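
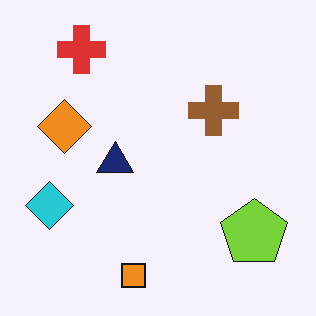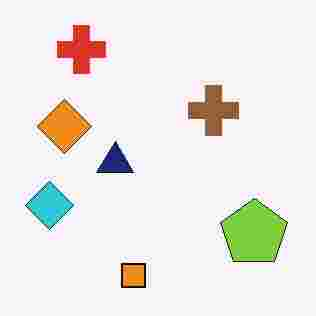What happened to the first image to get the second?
It was heavily JPEG-compressed with obvious blocking artifacts.

Blocky 8×8 compression artifacts appear around shape edges and the flat background shows ringing — characteristic JPEG degradation.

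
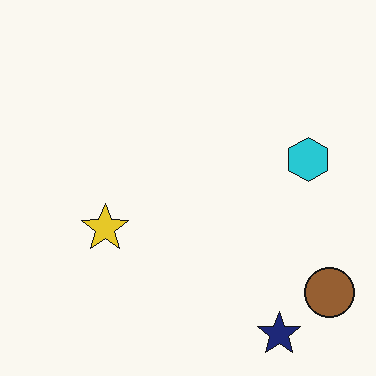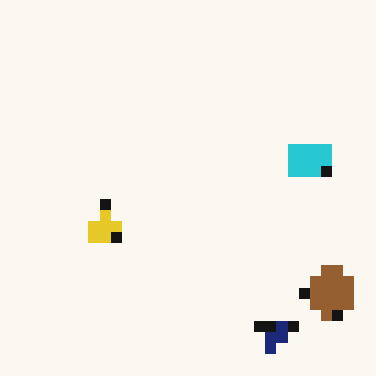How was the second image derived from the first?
Heavily pixelated into large blocks.

Shapes are reduced to large square blocks; fine edges and outlines are lost — a downscale-then-upscale (mosaic) effect.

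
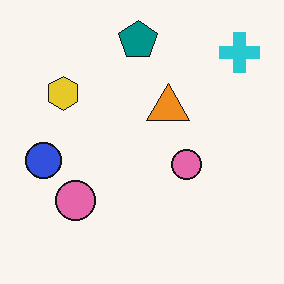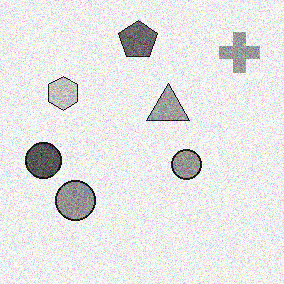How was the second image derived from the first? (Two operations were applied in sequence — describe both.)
This is the original image converted to grayscale, then degraded with moderate additive noise.

All color is removed — every shape is now a shade of grey. Random speckle covers the whole image, including the flat background.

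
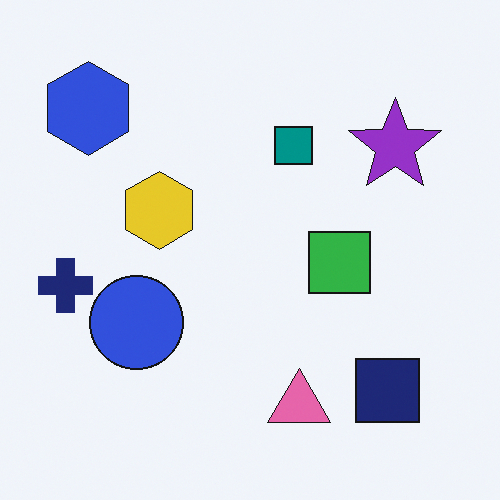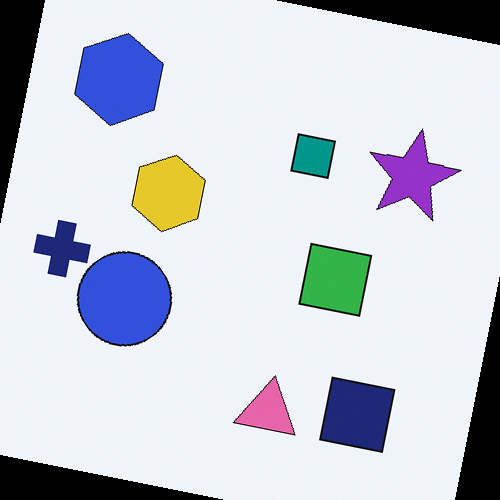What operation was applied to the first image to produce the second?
Rotated clockwise by a slight angle.

Every shape is tilted by the same angle and the image corners show triangular fill wedges — a whole-image rotation by a non-right angle.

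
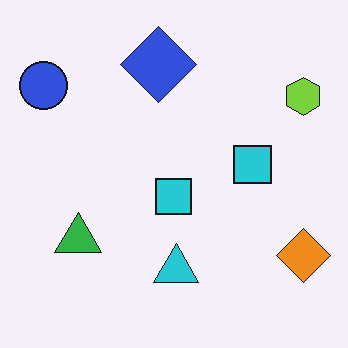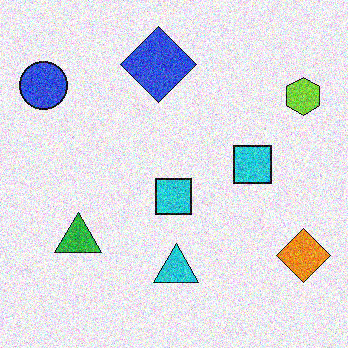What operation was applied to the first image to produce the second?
The transformation is: degraded with a thick layer of grain.

Random speckle covers the whole image, including the flat background.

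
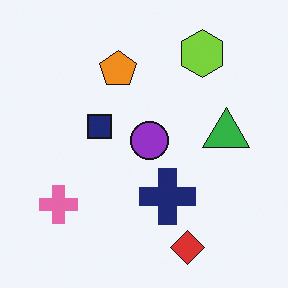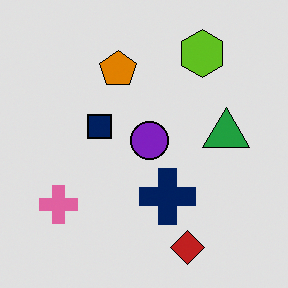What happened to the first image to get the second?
This is the original image posterized to a reduced palette.

Each flat color has snapped to a coarser quantized level — most visibly, the near-white background has dropped to a flat grey.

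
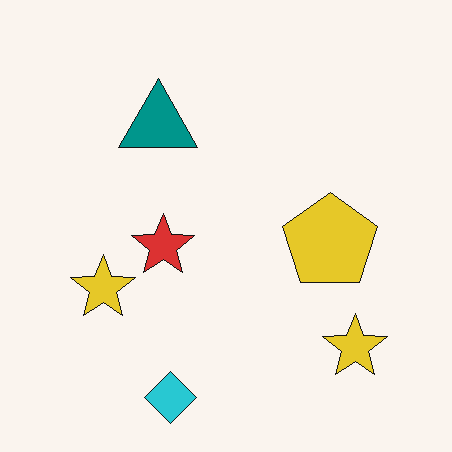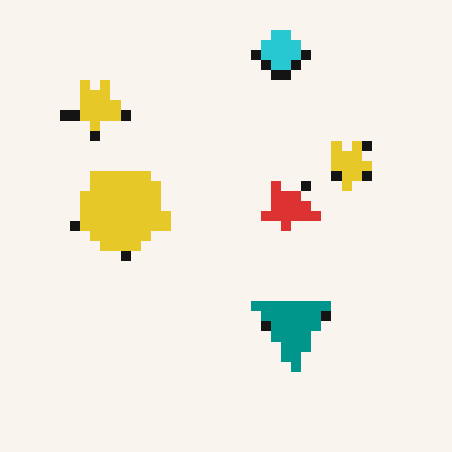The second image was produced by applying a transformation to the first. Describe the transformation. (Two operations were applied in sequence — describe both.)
This is the original image rotated 180°, then heavily pixelated into large blocks.

The cyan diamond sits in the bottom of the first image and the top of the second — consistent with a whole-image 180° rotation. Shapes are reduced to large square blocks; fine edges and outlines are lost — a downscale-then-upscale (mosaic) effect.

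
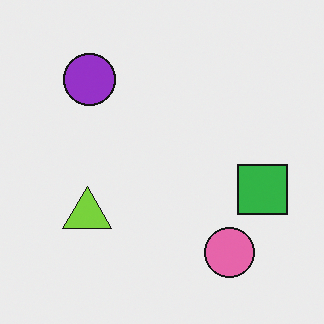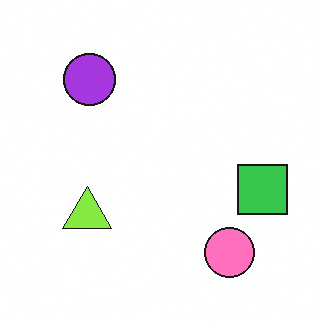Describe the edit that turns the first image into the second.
The second image is the first brightened a little.

Every pixel — background and shapes alike — is uniformly brightened.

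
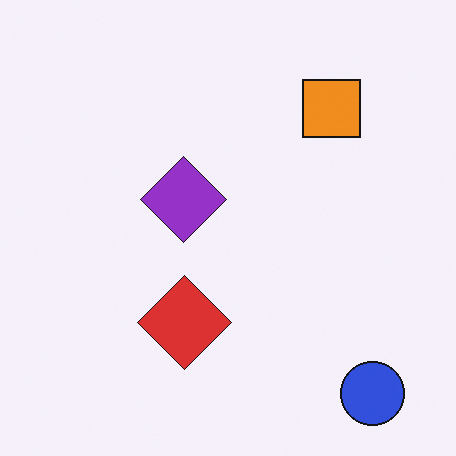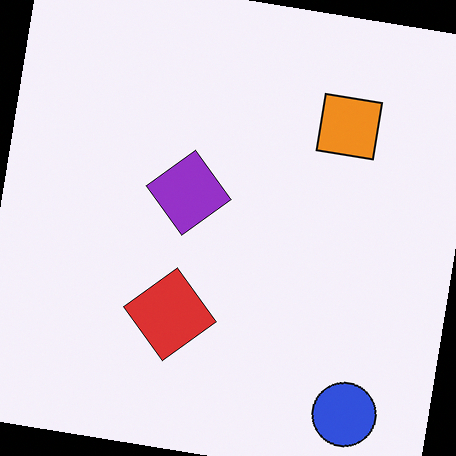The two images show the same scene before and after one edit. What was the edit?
This is the original image rotated clockwise by a small amount.

Every shape is tilted by the same angle and the image corners show triangular fill wedges — a whole-image rotation by a non-right angle.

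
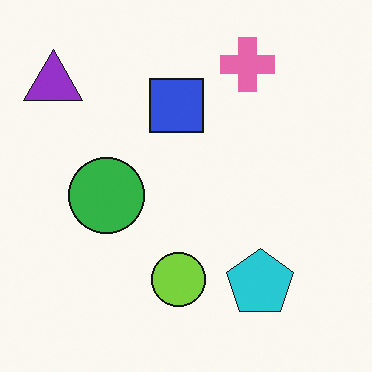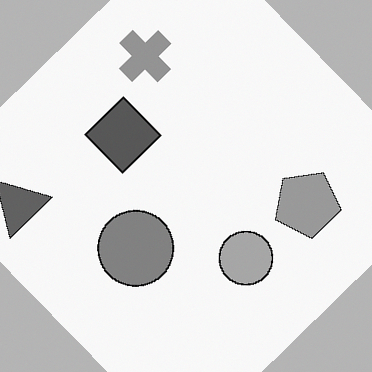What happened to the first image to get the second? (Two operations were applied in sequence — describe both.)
It was converted to grayscale, then rotated counter-clockwise by a large amount — several tens of degrees.

All color is removed — every shape is now a shade of grey. Every shape is tilted by the same angle and the image corners show triangular fill wedges — a whole-image rotation by a non-right angle.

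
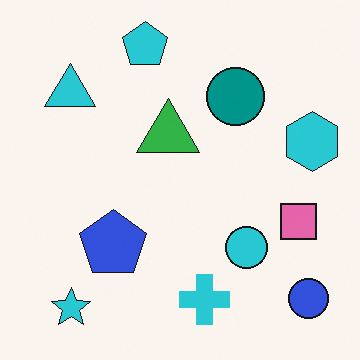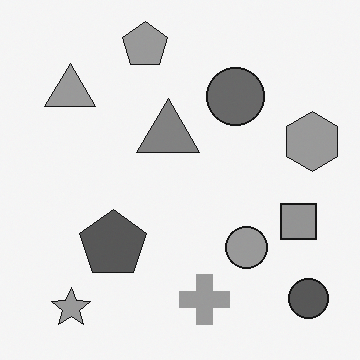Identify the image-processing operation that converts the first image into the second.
Converted to grayscale.

All color is removed — every shape is now a shade of grey.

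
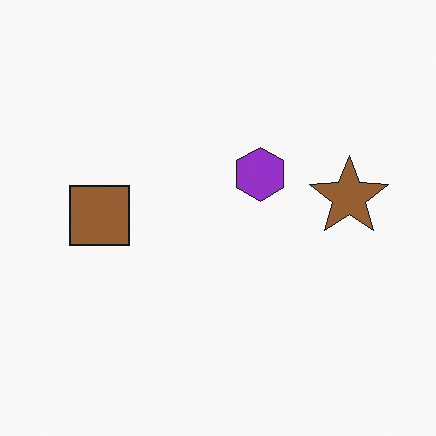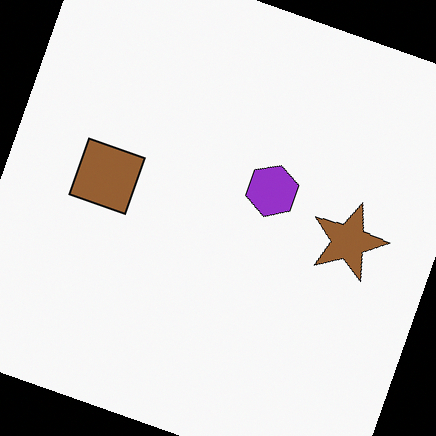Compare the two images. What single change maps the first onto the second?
This is the original image rotated clockwise by a clearly visible amount.

Every shape is tilted by the same angle and the image corners show triangular fill wedges — a whole-image rotation by a non-right angle.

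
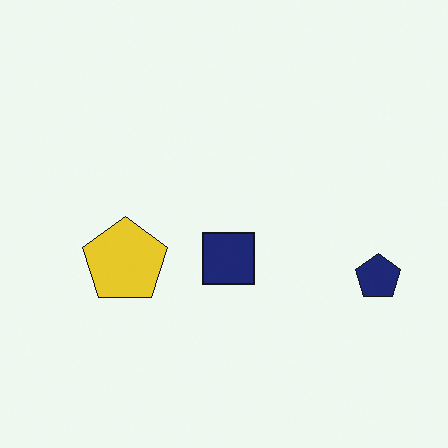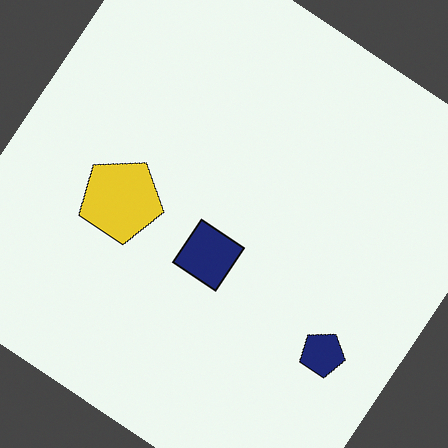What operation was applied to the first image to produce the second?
The transformation is: rotated clockwise by a large amount — several tens of degrees.

Every shape is tilted by the same angle and the image corners show triangular fill wedges — a whole-image rotation by a non-right angle.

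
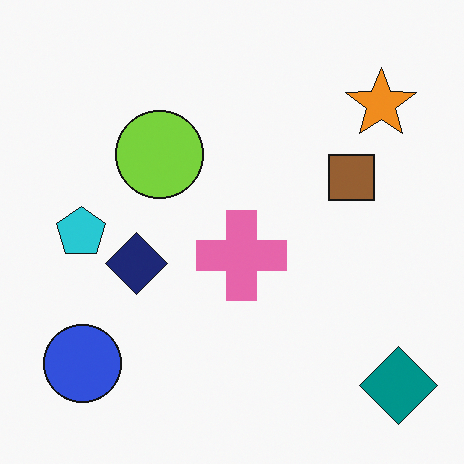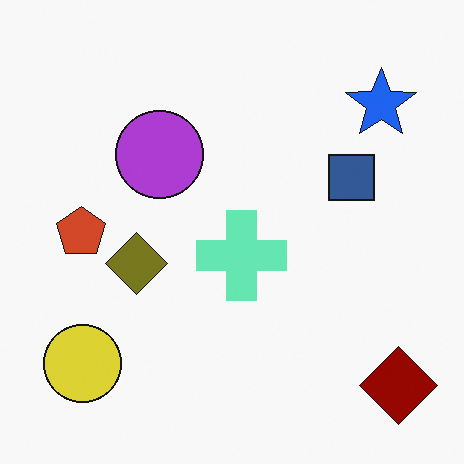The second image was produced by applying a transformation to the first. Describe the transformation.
This is the original image hue-shifted through roughly half the color wheel.

Every shape's color has rotated by the same amount around the hue wheel — a uniform hue shift.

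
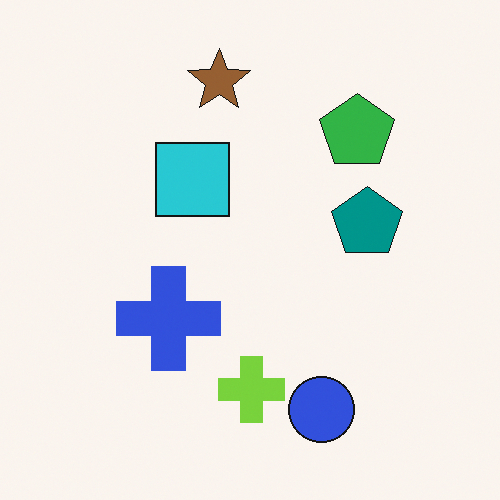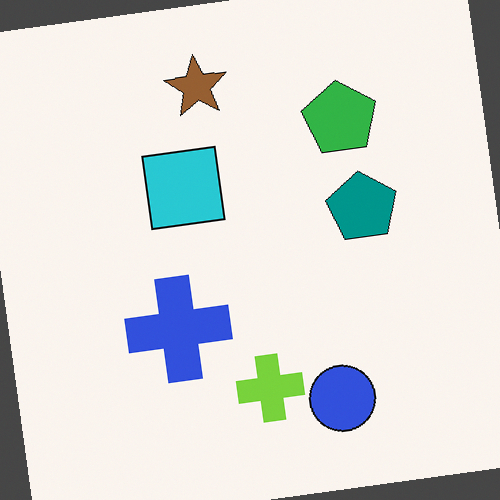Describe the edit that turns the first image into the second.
The transformation is: rotated counter-clockwise by a small amount.

Every shape is tilted by the same angle and the image corners show triangular fill wedges — a whole-image rotation by a non-right angle.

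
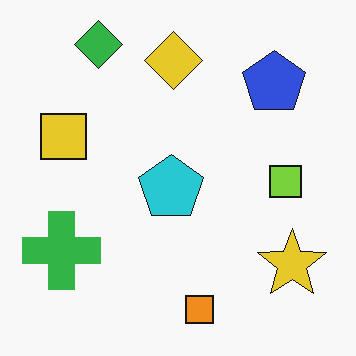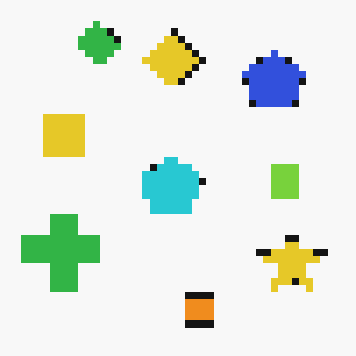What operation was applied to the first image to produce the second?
It was moderately pixelated.

Shapes are reduced to large square blocks; fine edges and outlines are lost — a downscale-then-upscale (mosaic) effect.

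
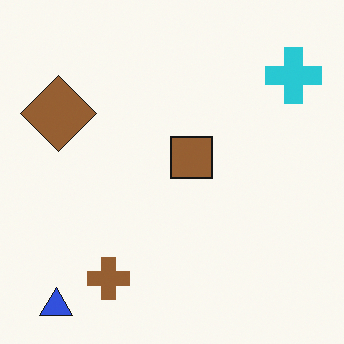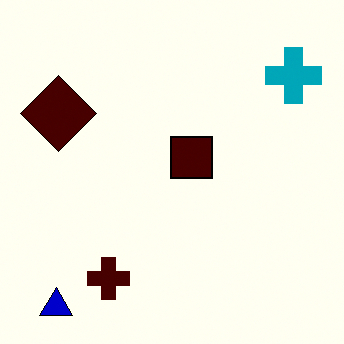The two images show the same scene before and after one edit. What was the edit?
The second image is the first given much higher contrast.

Tones are pushed away from mid-grey across the whole image — a global contrast change.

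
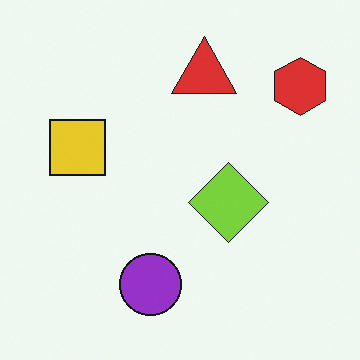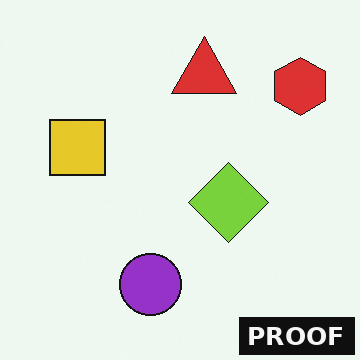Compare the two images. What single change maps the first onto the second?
The second image is the first watermarked with the text "PROOF" in the lower-right corner.

A dark label reading "PROOF" appears in the lower-right corner.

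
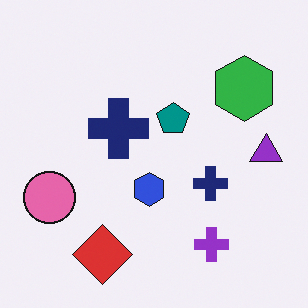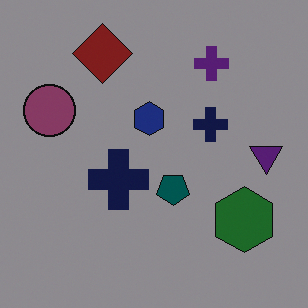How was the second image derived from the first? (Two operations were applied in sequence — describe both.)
This is the original image substantially darkened, then flipped vertically (top ↔ bottom).

Every pixel — background and shapes alike — is uniformly darkened. The red diamond is in the bottom-left of the first image and the top-left of the second — shapes on opposite sides of the horizontal midline have swapped in a mirror flip.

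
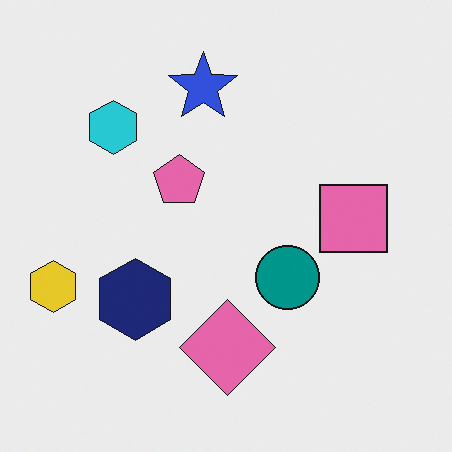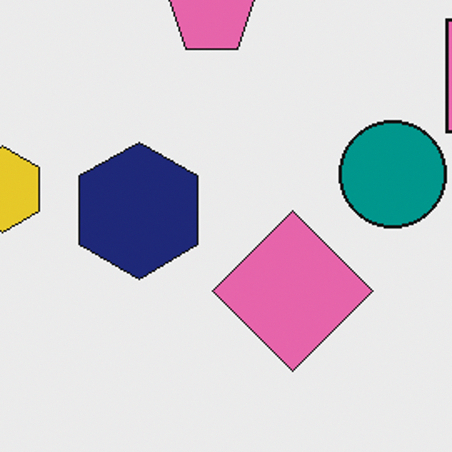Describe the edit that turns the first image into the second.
It was cropped tightly and scaled back up.

The visible shapes are larger and the field of view is narrower; shapes near the original edges may be partly or wholly outside the frame — a crop-and-rescale.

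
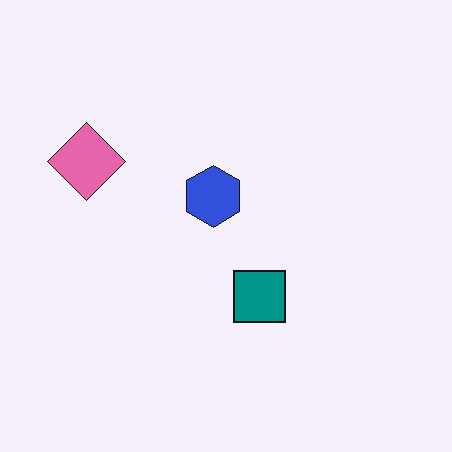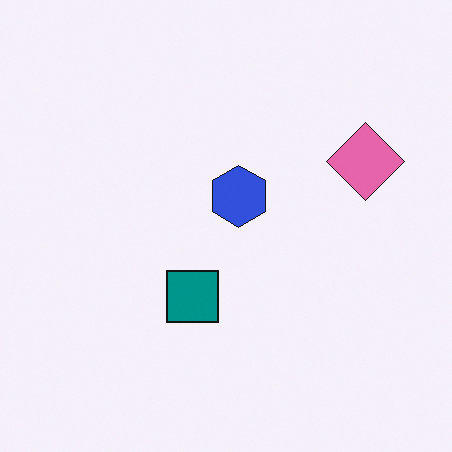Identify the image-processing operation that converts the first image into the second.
The transformation is: flipped horizontally (left ↔ right).

The pink diamond is in the left of the first image and the right of the second — shapes on opposite sides of the vertical midline have swapped in a mirror flip.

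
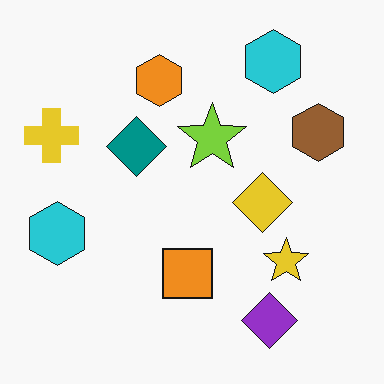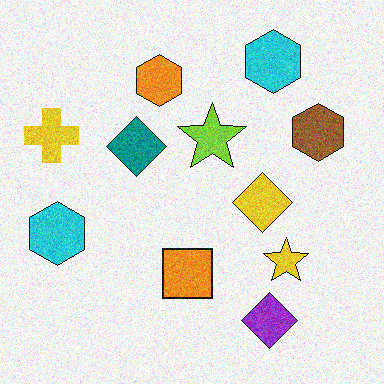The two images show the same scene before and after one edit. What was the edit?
The image was degraded with moderate additive noise.

Random speckle covers the whole image, including the flat background.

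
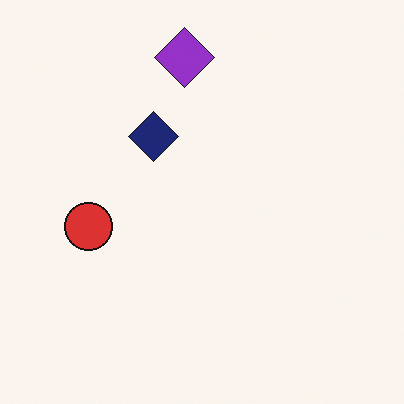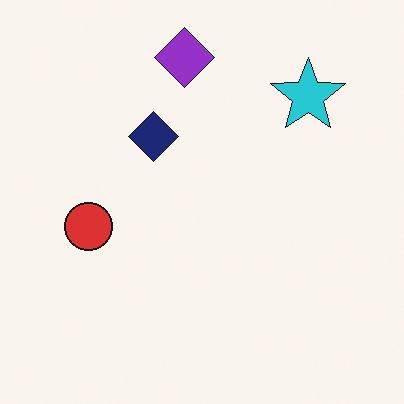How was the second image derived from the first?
Overlaid with an additional cyan star.

A cyan star appears in the second image that is absent from the first.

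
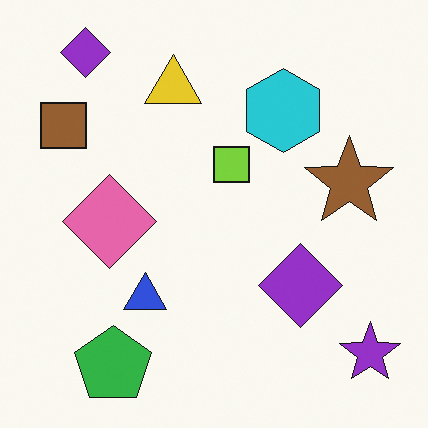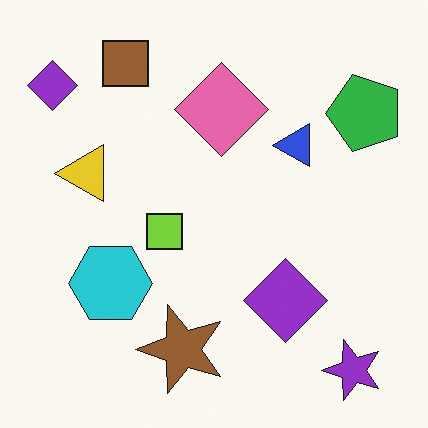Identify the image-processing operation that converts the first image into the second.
The image was transposed (reflected across the top-left ↔ bottom-right diagonal).

Shapes have swapped their row and column positions — what was in the top-right is now in the bottom-left — a diagonal reflection.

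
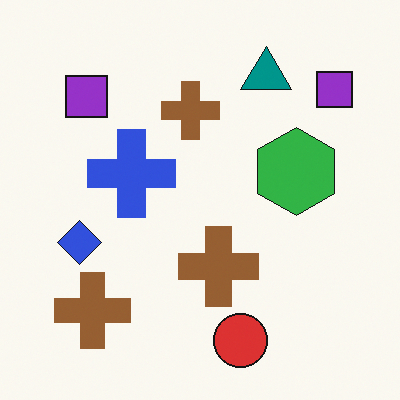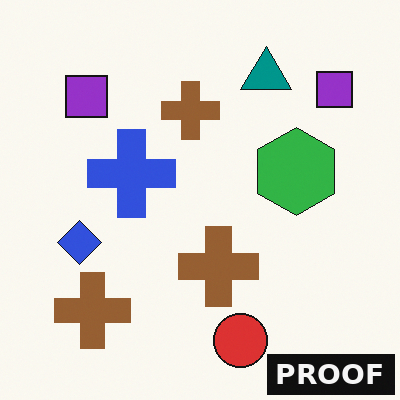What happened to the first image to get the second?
Watermarked with the text "PROOF" in the lower-right corner.

A dark label reading "PROOF" appears in the lower-right corner.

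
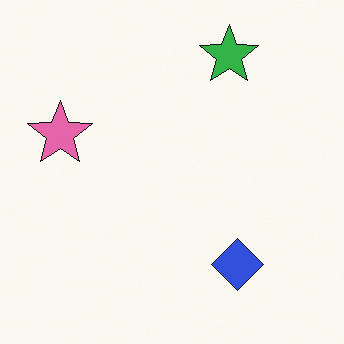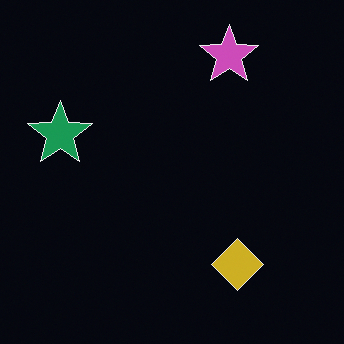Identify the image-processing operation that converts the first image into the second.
This is the original image color-inverted (negative).

The light background has become dark and every shape's color is its complement — a photographic negative.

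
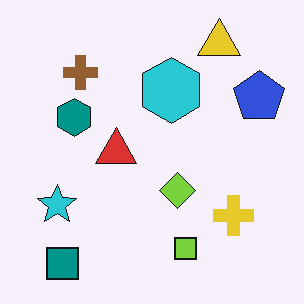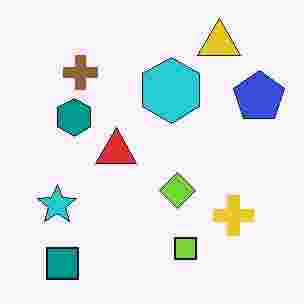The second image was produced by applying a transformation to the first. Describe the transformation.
It was degraded with heavy JPEG compression.

Blocky 8×8 compression artifacts appear around shape edges and the flat background shows ringing — characteristic JPEG degradation.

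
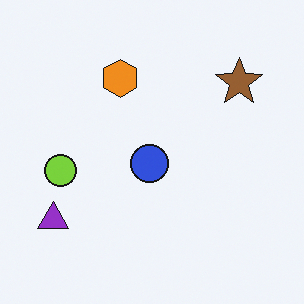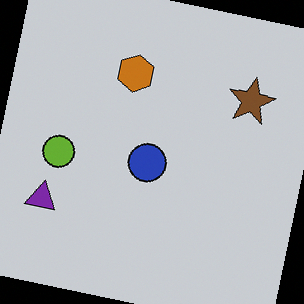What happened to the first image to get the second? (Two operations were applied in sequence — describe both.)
The image was slightly darkened, then rotated clockwise by a small amount.

Every pixel — background and shapes alike — is uniformly darkened. Every shape is tilted by the same angle and the image corners show triangular fill wedges — a whole-image rotation by a non-right angle.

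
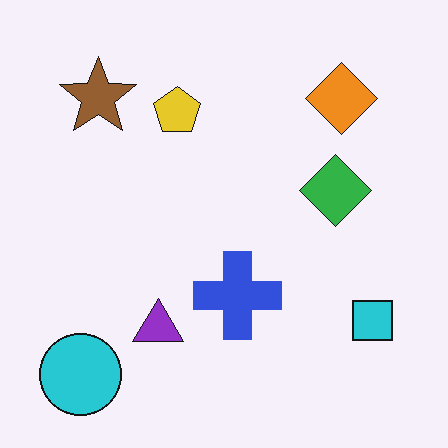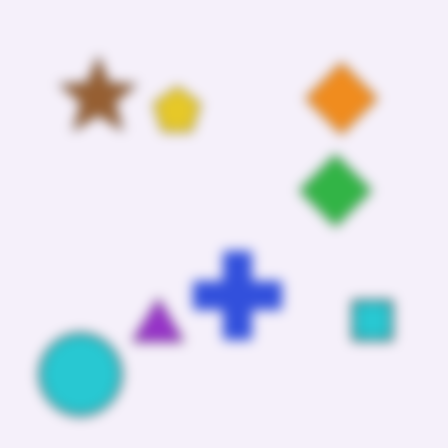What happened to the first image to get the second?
The image was heavily blurred.

Shape edges and outlines are uniformly softened across the whole image.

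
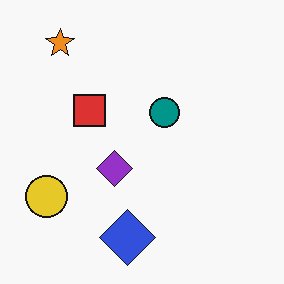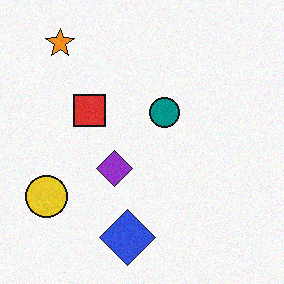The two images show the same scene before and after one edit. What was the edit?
This is the original image degraded with subtle gaussian noise.

Random speckle covers the whole image, including the flat background.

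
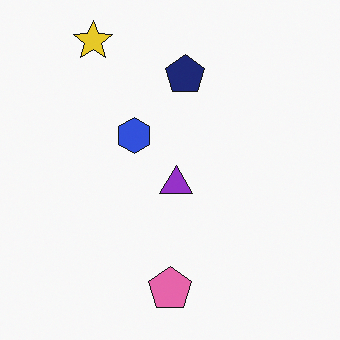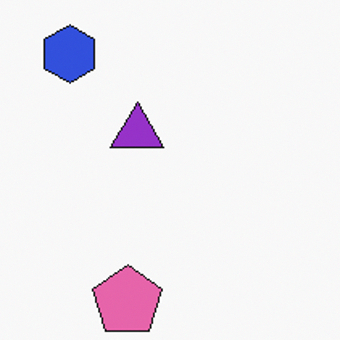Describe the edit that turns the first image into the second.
The transformation is: cropped to a modestly smaller region and rescaled.

The visible shapes are larger and the field of view is narrower; shapes near the original edges may be partly or wholly outside the frame — a crop-and-rescale.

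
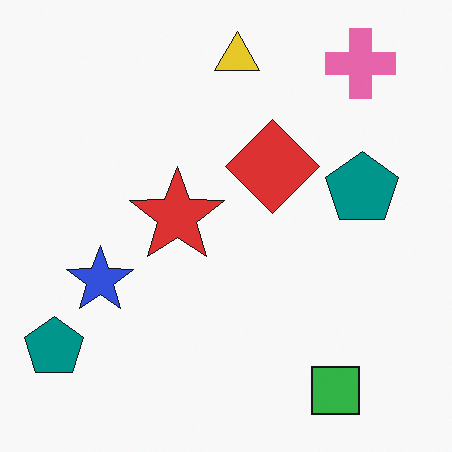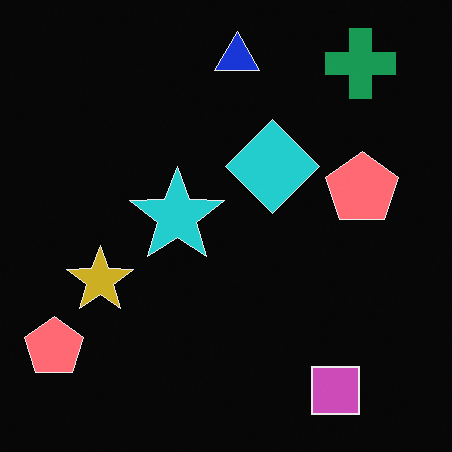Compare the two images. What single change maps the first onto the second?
Color-inverted (negative).

The light background has become dark and every shape's color is its complement — a photographic negative.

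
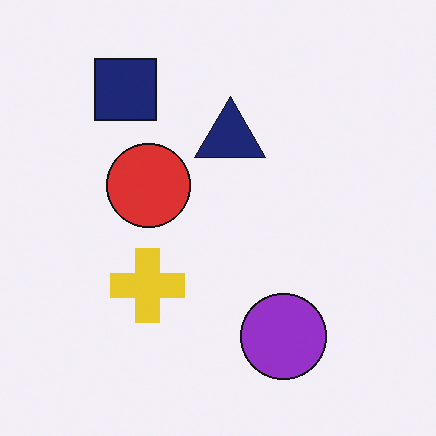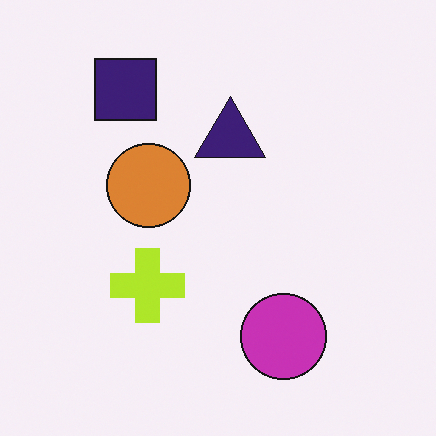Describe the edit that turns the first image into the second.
It was hue-shifted slightly.

Every shape's color has rotated by the same amount around the hue wheel — a uniform hue shift.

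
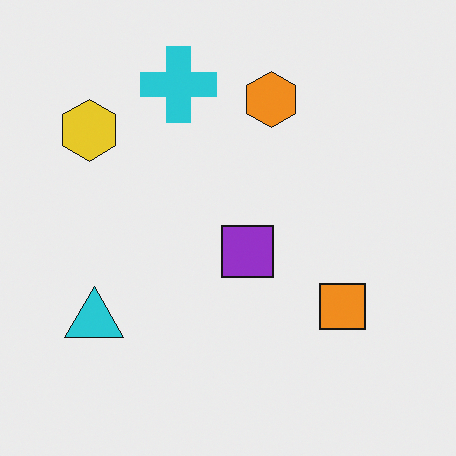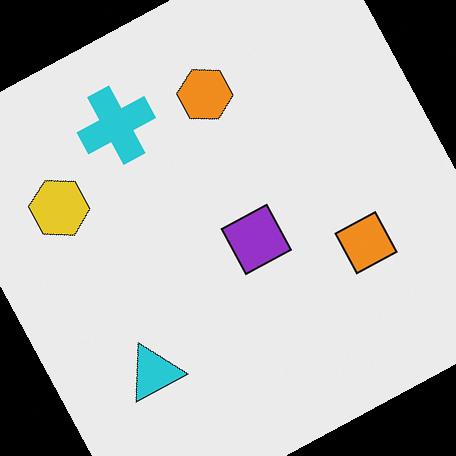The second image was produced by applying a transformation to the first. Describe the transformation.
This is the original image rotated counter-clockwise by a clearly visible amount.

Every shape is tilted by the same angle and the image corners show triangular fill wedges — a whole-image rotation by a non-right angle.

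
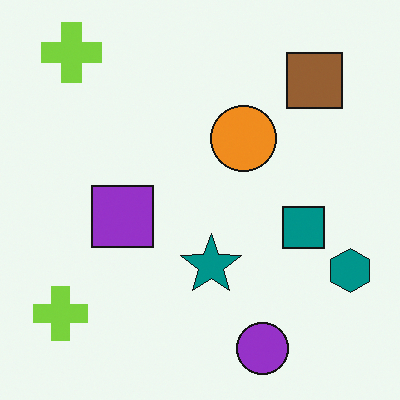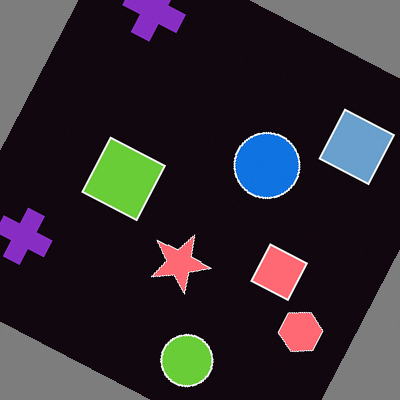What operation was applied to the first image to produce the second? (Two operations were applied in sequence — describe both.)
This is the original image rotated clockwise by a clearly visible amount, then color-inverted (negative).

Every shape is tilted by the same angle and the image corners show triangular fill wedges — a whole-image rotation by a non-right angle. The light background has become dark and every shape's color is its complement — a photographic negative.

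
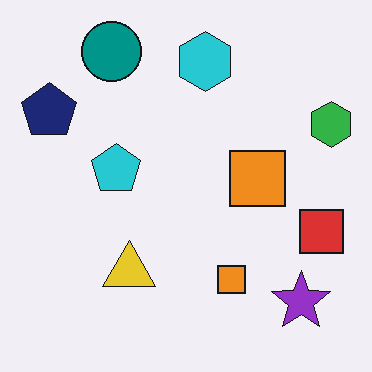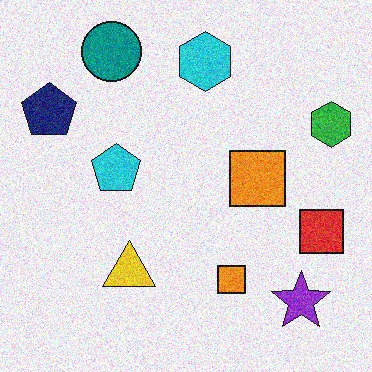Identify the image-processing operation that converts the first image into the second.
The second image is the first degraded with moderate additive noise.

Random speckle covers the whole image, including the flat background.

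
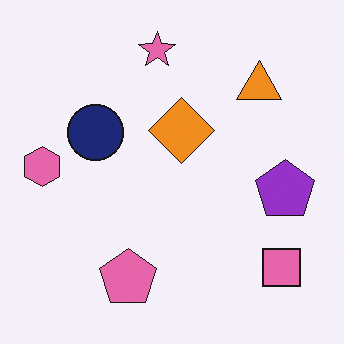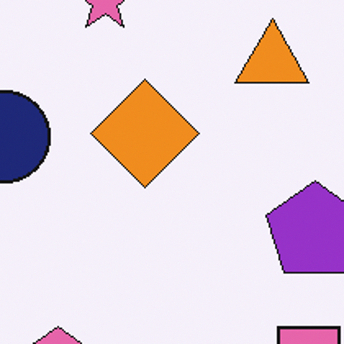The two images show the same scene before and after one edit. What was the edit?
It was cropped tightly and scaled back up.

The visible shapes are larger and the field of view is narrower; shapes near the original edges may be partly or wholly outside the frame — a crop-and-rescale.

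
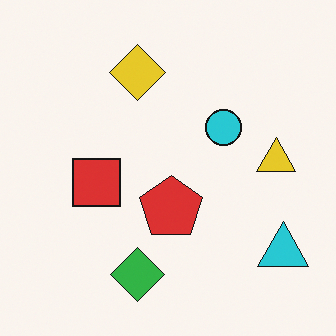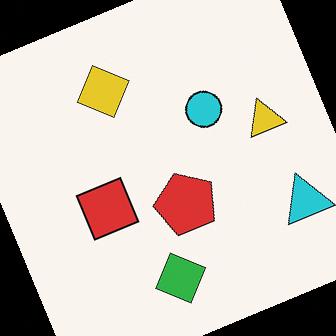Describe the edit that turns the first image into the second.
The second image is the first rotated counter-clockwise by a clearly visible amount.

Every shape is tilted by the same angle and the image corners show triangular fill wedges — a whole-image rotation by a non-right angle.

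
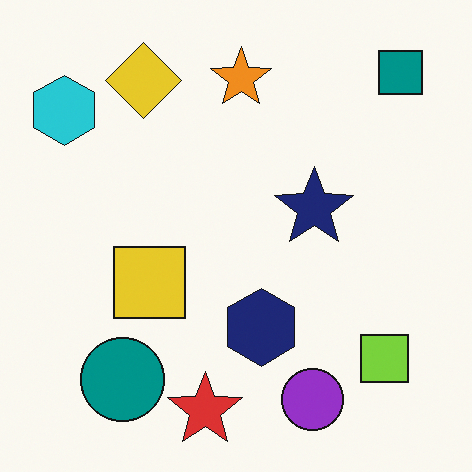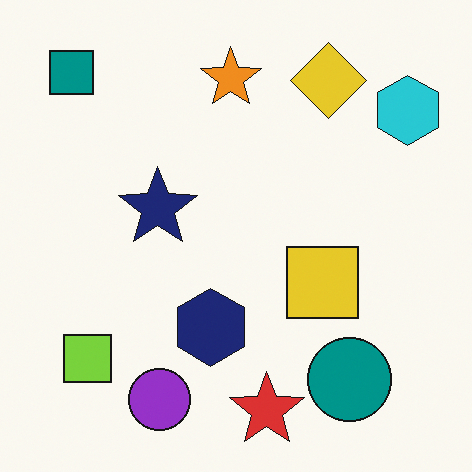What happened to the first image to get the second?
The second image is the first flipped horizontally (left ↔ right).

The cyan hexagon is in the top-left of the first image and the top-right of the second — shapes on opposite sides of the vertical midline have swapped in a mirror flip.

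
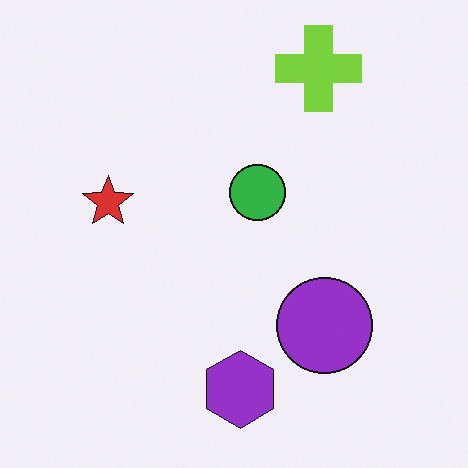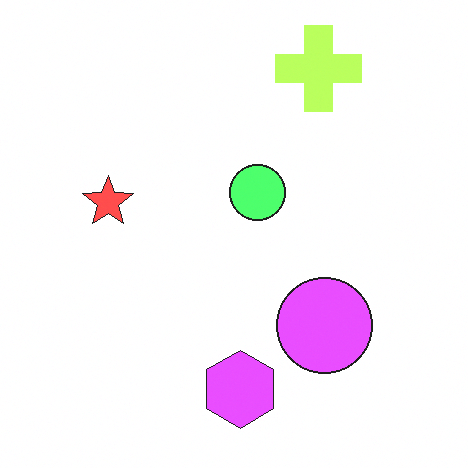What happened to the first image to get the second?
Substantially brightened.

Every pixel — background and shapes alike — is uniformly brightened.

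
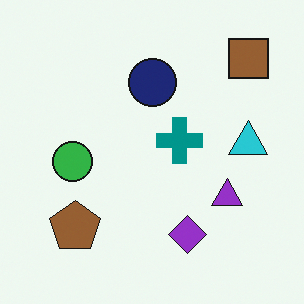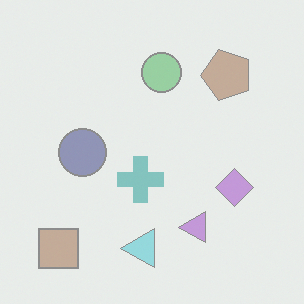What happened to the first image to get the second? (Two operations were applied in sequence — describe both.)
It was given much lower contrast, then transposed (reflected across the top-left ↔ bottom-right diagonal).

Tones are pushed toward mid-grey across the whole image — a global contrast change. Shapes have swapped their row and column positions — what was in the top-right is now in the bottom-left — a diagonal reflection.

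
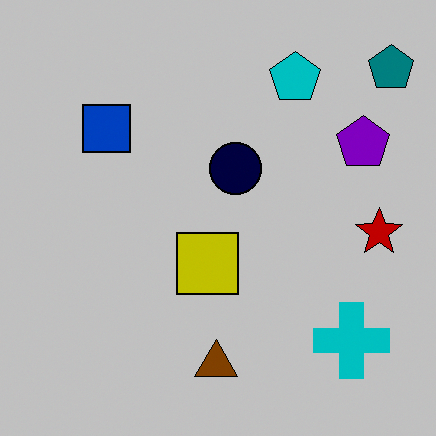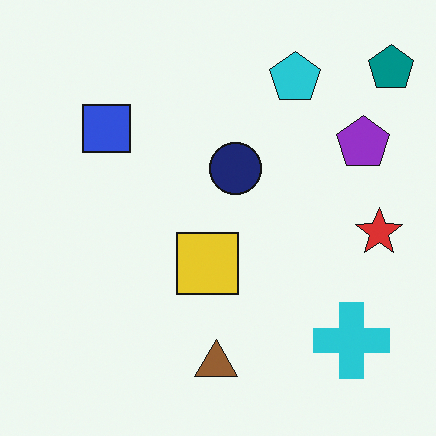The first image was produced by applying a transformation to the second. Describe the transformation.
Heavily posterized to just a handful of flat colors.

Each flat color has snapped to a coarser quantized level — most visibly, the near-white background has dropped to a flat grey.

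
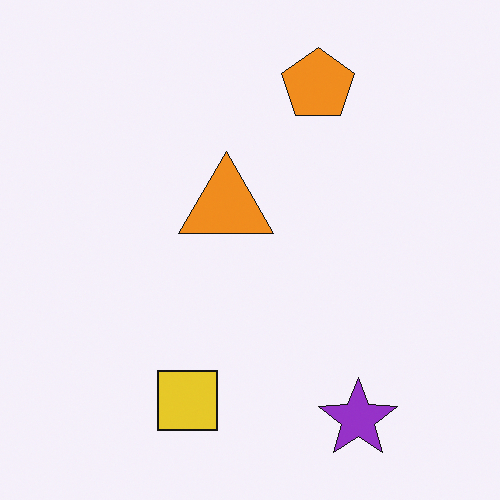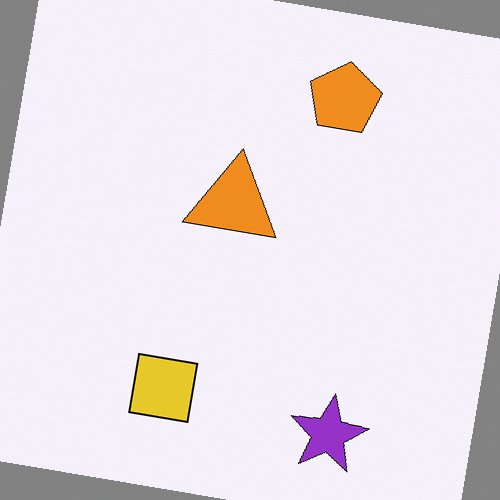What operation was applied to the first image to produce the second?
The image was rotated clockwise by a few degrees.

Every shape is tilted by the same angle and the image corners show triangular fill wedges — a whole-image rotation by a non-right angle.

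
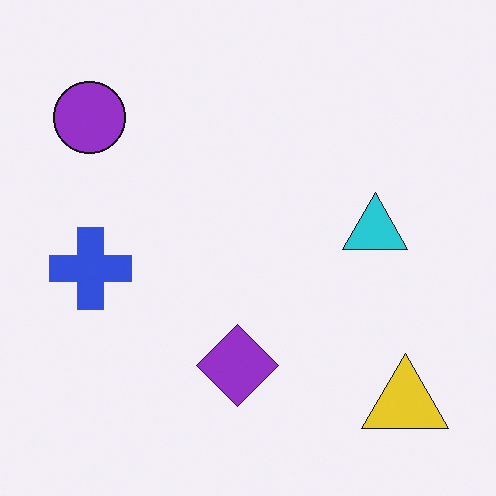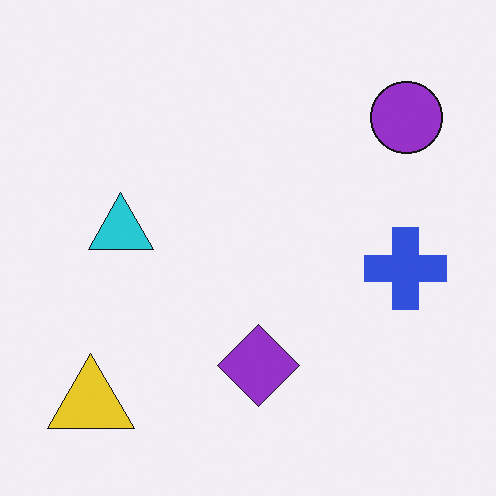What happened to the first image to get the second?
The second image is the first flipped horizontally (left ↔ right).

The purple circle is in the top-left of the first image and the top-right of the second — shapes on opposite sides of the vertical midline have swapped in a mirror flip.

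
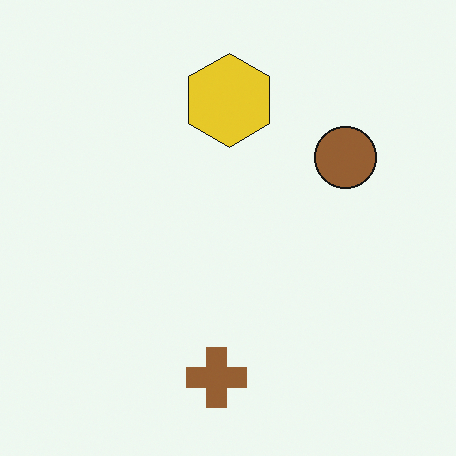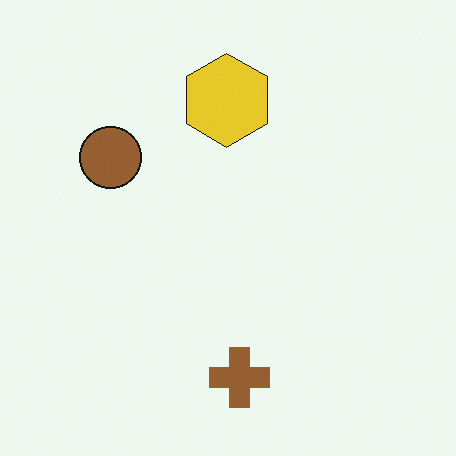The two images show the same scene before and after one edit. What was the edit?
The image was flipped horizontally (left ↔ right).

The brown circle is in the right of the first image and the left of the second — shapes on opposite sides of the vertical midline have swapped in a mirror flip.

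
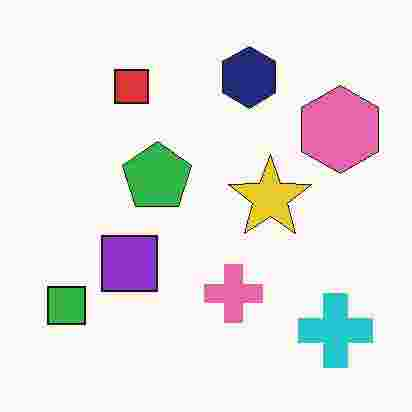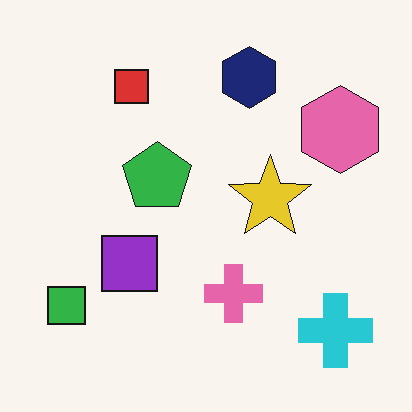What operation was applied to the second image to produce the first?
It was degraded with heavy JPEG compression.

Blocky 8×8 compression artifacts appear around shape edges and the flat background shows ringing — characteristic JPEG degradation.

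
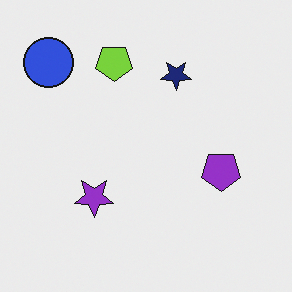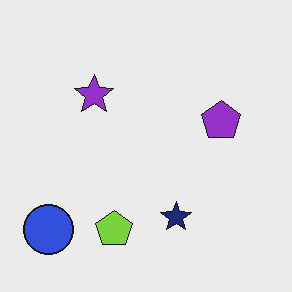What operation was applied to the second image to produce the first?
It was flipped vertically (top ↔ bottom).

The lime pentagon is in the bottom of the second image and the top of the first — shapes on opposite sides of the horizontal midline have swapped in a mirror flip.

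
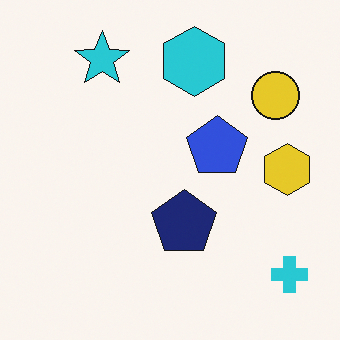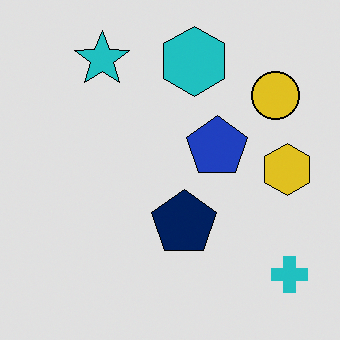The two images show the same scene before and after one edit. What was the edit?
The second image is the first posterized to a reduced palette.

Each flat color has snapped to a coarser quantized level — most visibly, the near-white background has dropped to a flat grey.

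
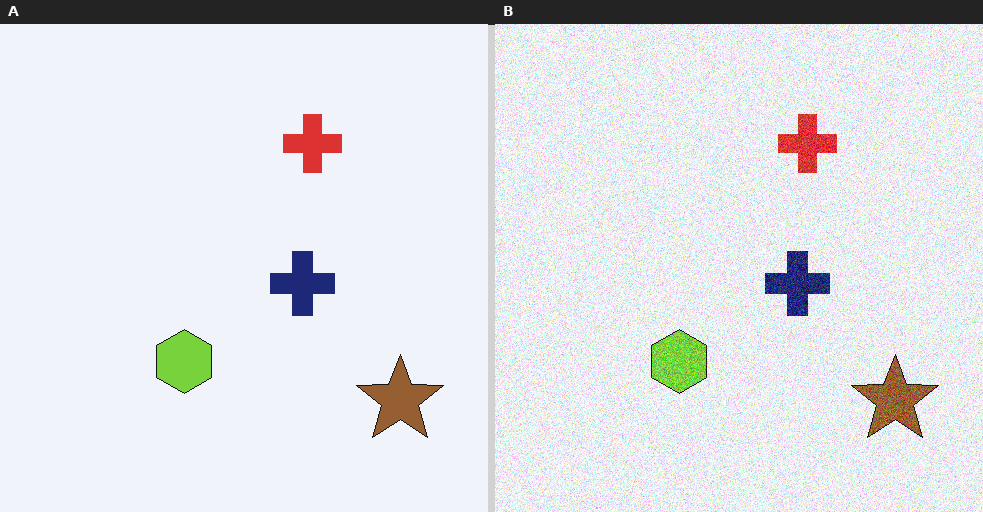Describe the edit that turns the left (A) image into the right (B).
The transformation is: degraded with strong gaussian noise.

Random speckle covers the whole image, including the flat background.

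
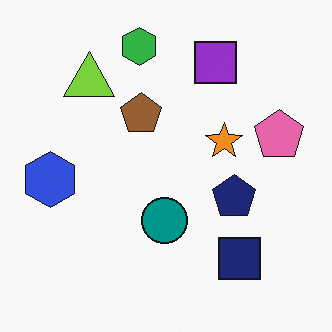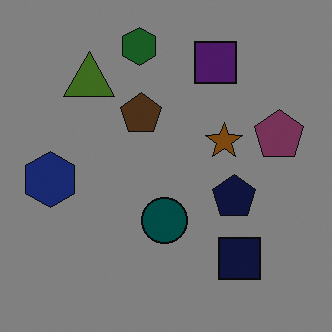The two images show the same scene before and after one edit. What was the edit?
It was darkened a lot.

Every pixel — background and shapes alike — is uniformly darkened.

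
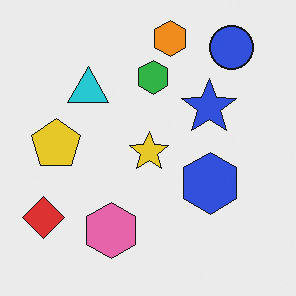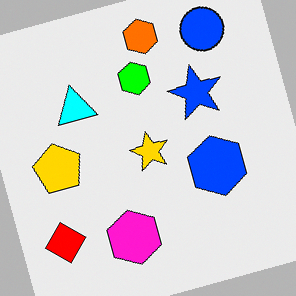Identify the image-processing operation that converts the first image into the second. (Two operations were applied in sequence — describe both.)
The second image is the first heavily oversaturated, then rotated counter-clockwise by a clearly visible amount.

All colors are more vivid — a global saturation change. Every shape is tilted by the same angle and the image corners show triangular fill wedges — a whole-image rotation by a non-right angle.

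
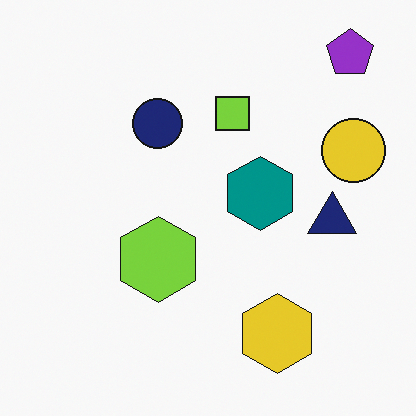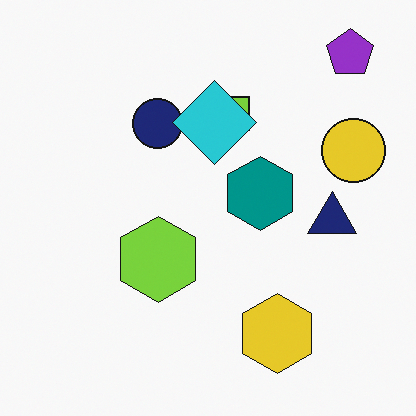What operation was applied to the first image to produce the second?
The image was overlaid with an additional cyan diamond.

A cyan diamond appears in the second image that is absent from the first.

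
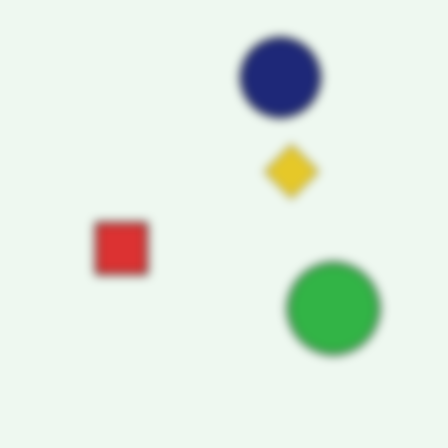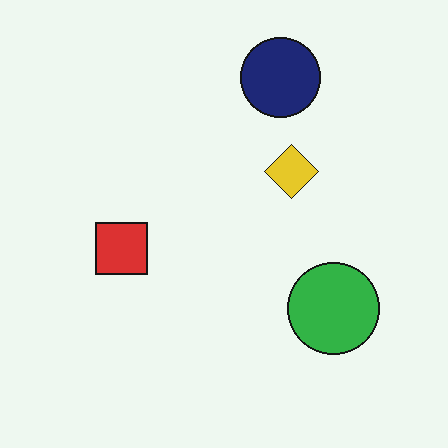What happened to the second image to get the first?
This is the original image heavily blurred.

Shape edges and outlines are uniformly softened across the whole image.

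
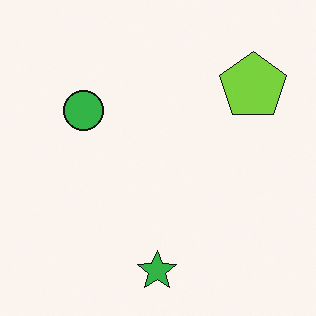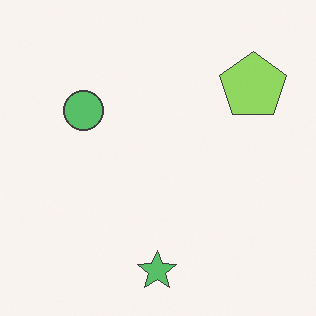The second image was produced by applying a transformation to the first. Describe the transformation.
The image was given slightly reduced contrast.

Tones are pushed toward mid-grey across the whole image — a global contrast change.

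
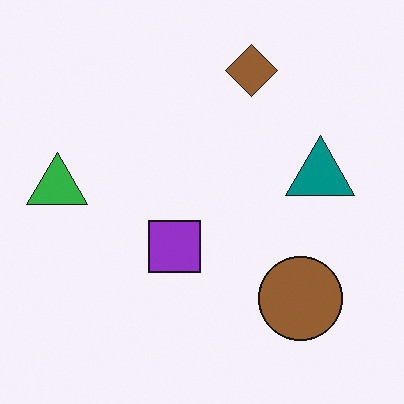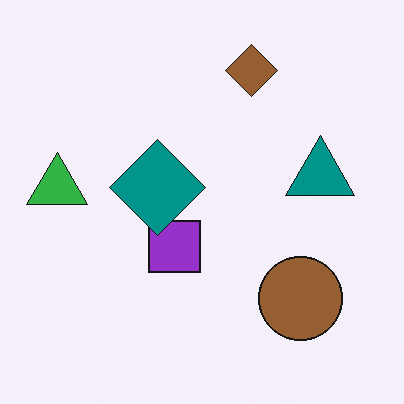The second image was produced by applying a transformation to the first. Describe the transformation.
Overlaid with an additional teal diamond.

A teal diamond appears in the second image that is absent from the first.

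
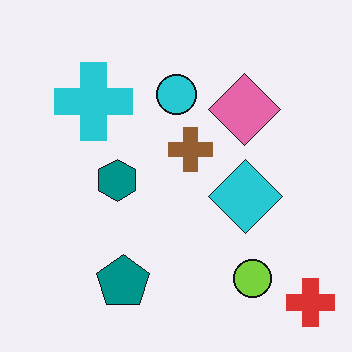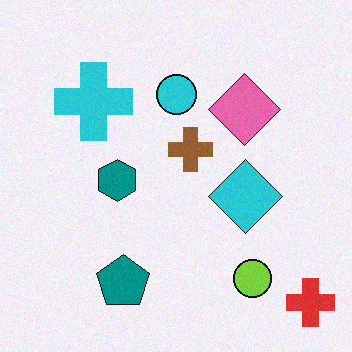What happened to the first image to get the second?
The transformation is: degraded with subtle gaussian noise.

Random speckle covers the whole image, including the flat background.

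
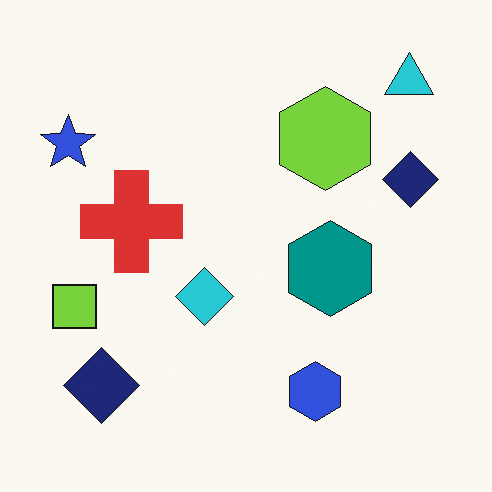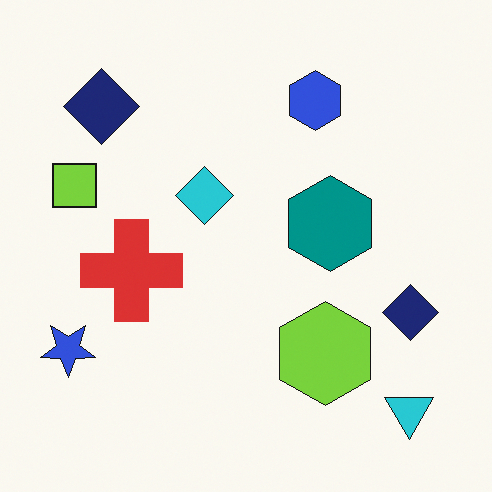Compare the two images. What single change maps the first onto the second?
The transformation is: flipped vertically (top ↔ bottom).

The cyan triangle is in the top-right of the first image and the bottom-right of the second — shapes on opposite sides of the horizontal midline have swapped in a mirror flip.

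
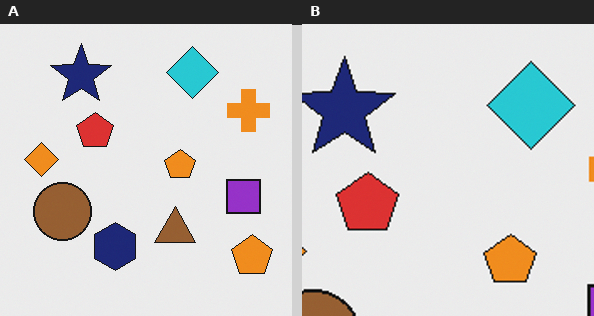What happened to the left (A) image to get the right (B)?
Cropped to a noticeably smaller region and rescaled.

The visible shapes are larger and the field of view is narrower; shapes near the original edges may be partly or wholly outside the frame — a crop-and-rescale.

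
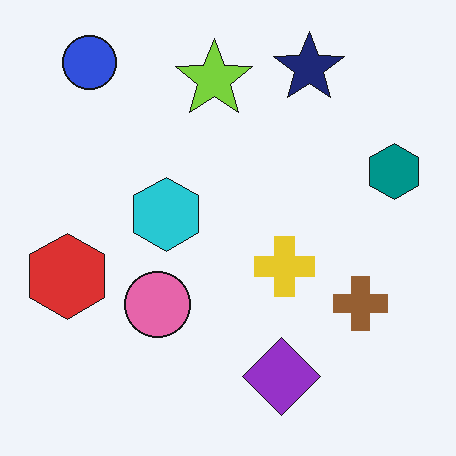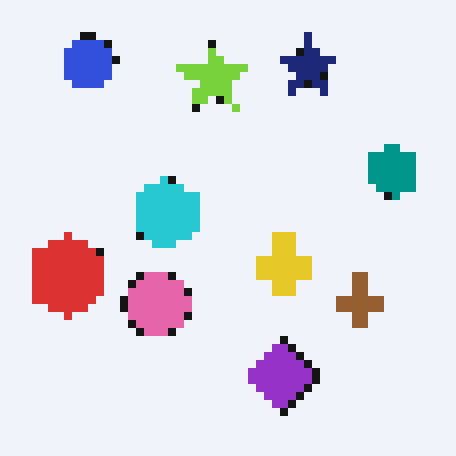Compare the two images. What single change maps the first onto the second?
This is the original image moderately pixelated.

Shapes are reduced to large square blocks; fine edges and outlines are lost — a downscale-then-upscale (mosaic) effect.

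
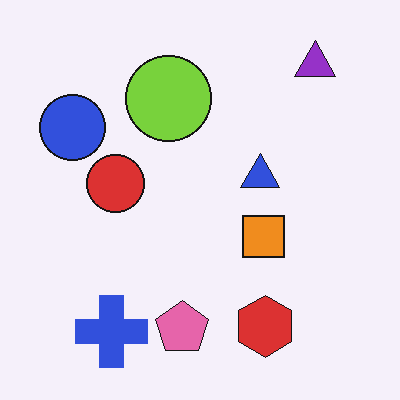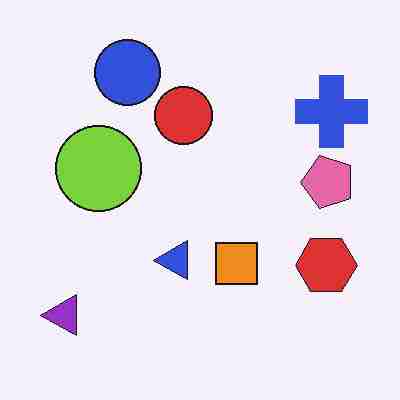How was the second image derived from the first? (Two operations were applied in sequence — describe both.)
It was heavily JPEG-compressed with obvious blocking artifacts, then transposed (reflected across the top-left ↔ bottom-right diagonal).

Blocky 8×8 compression artifacts appear around shape edges and the flat background shows ringing — characteristic JPEG degradation. Shapes have swapped their row and column positions — what was in the top-right is now in the bottom-left — a diagonal reflection.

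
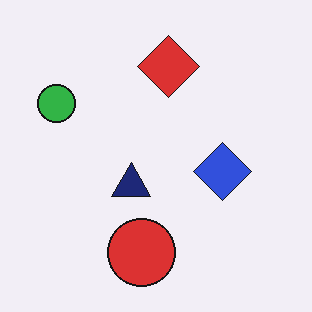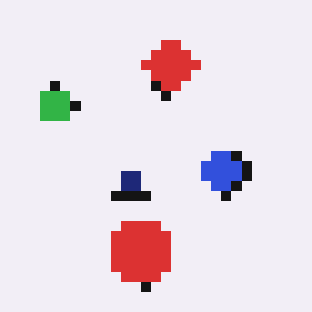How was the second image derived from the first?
The second image is the first heavily pixelated into large blocks.

Shapes are reduced to large square blocks; fine edges and outlines are lost — a downscale-then-upscale (mosaic) effect.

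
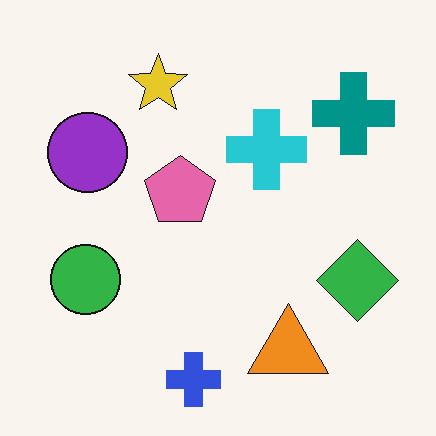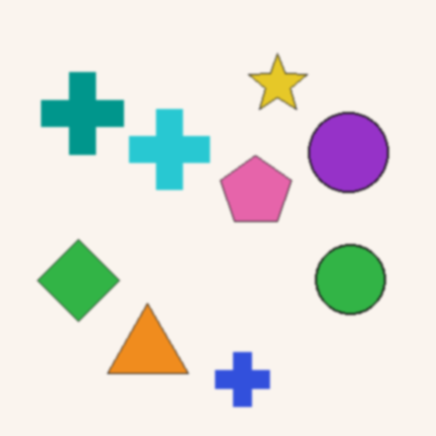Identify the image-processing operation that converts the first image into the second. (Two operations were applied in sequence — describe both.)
It was lightly blurred, then flipped horizontally (left ↔ right).

Shape edges and outlines are uniformly softened across the whole image. The green diamond is in the right of the first image and the left of the second — shapes on opposite sides of the vertical midline have swapped in a mirror flip.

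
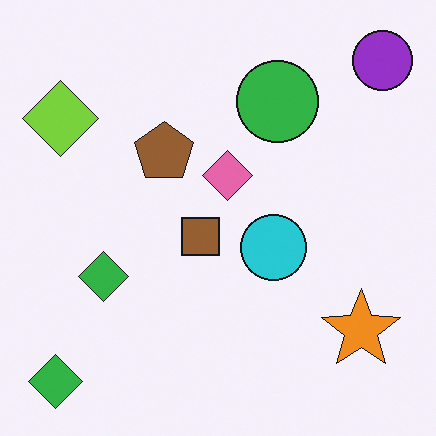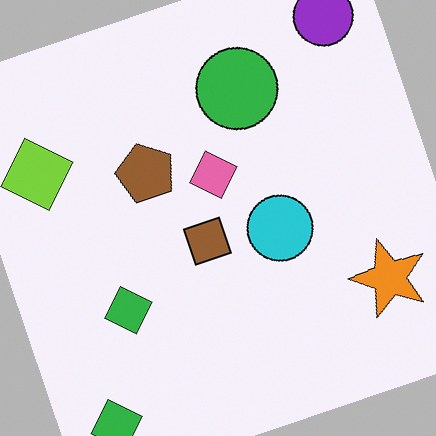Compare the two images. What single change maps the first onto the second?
The transformation is: rotated counter-clockwise by a moderate amount.

Every shape is tilted by the same angle and the image corners show triangular fill wedges — a whole-image rotation by a non-right angle.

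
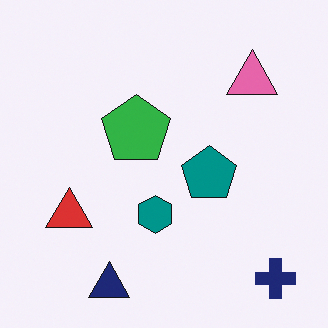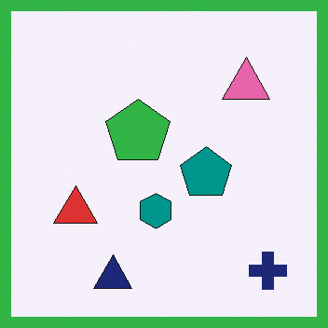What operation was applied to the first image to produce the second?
The second image is the first framed with a green border.

A solid green frame runs around the edge of the second image, with the content slightly shrunk inside it.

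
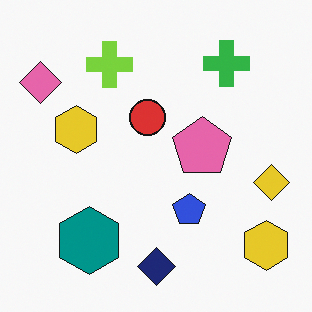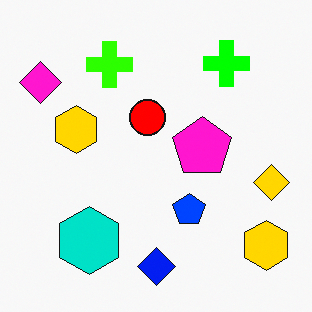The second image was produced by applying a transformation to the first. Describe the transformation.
It was heavily oversaturated.

All colors are more vivid — a global saturation change.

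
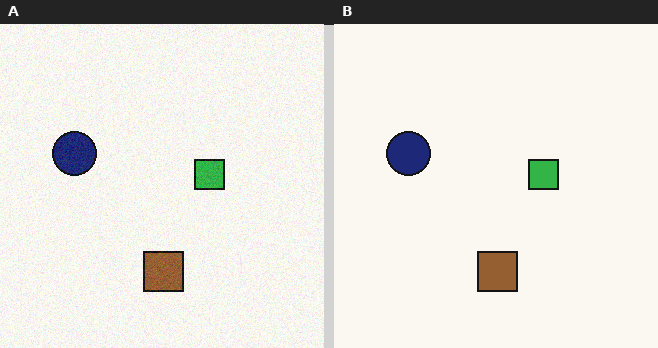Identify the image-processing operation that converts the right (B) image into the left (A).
The image was degraded with a light layer of grain.

Random speckle covers the whole image, including the flat background.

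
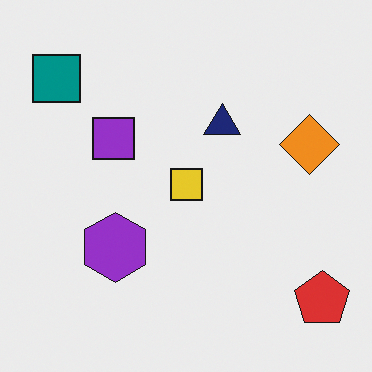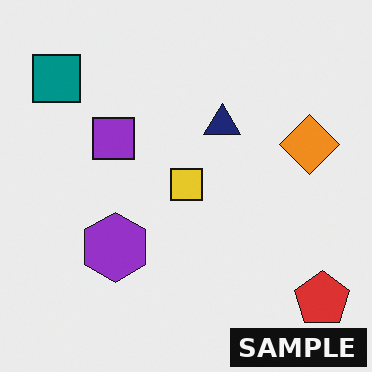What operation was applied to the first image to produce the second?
The transformation is: watermarked with the text "SAMPLE" in the lower-right corner.

A dark label reading "SAMPLE" appears in the lower-right corner.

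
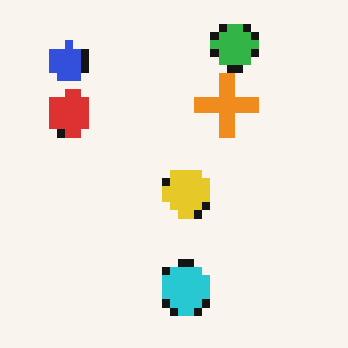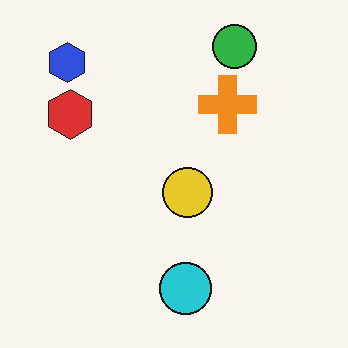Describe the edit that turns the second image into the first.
This is the original image moderately pixelated.

Shapes are reduced to large square blocks; fine edges and outlines are lost — a downscale-then-upscale (mosaic) effect.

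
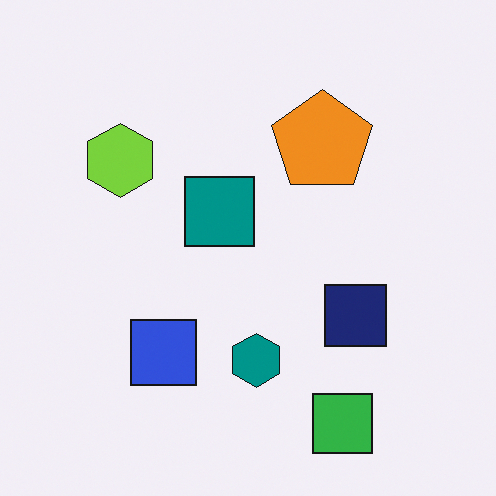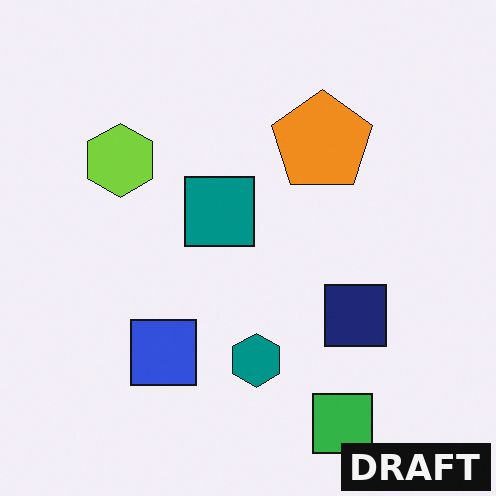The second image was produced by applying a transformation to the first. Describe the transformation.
Watermarked with the text "DRAFT" in the lower-right corner.

A dark label reading "DRAFT" appears in the lower-right corner.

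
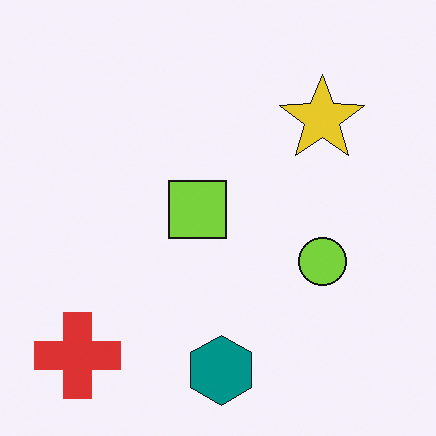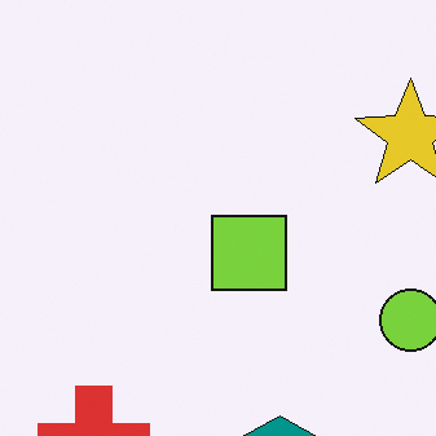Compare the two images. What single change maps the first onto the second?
The transformation is: cropped slightly and scaled back up.

The visible shapes are larger and the field of view is narrower; shapes near the original edges may be partly or wholly outside the frame — a crop-and-rescale.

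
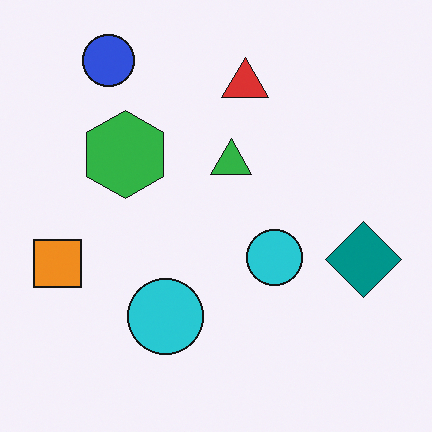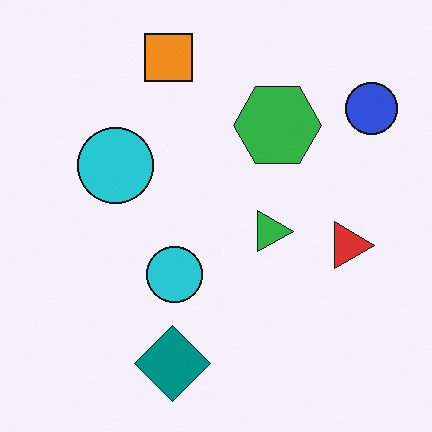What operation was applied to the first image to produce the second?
It was rotated 90° clockwise.

The blue circle sits in the top-left of the first image and the top-right of the second — consistent with a whole-image 90° clockwise rotation.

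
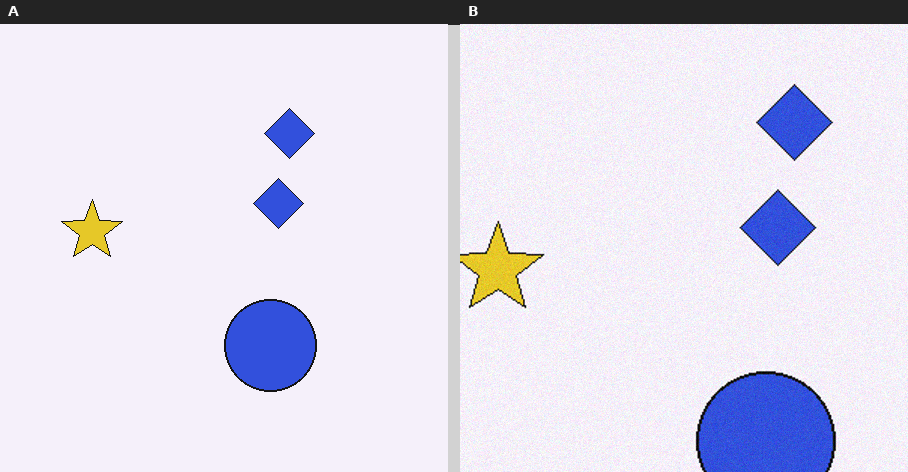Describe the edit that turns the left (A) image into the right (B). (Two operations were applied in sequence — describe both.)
The image was cropped to a modestly smaller region and rescaled, then degraded with a light layer of grain.

The visible shapes are larger and the field of view is narrower; shapes near the original edges may be partly or wholly outside the frame — a crop-and-rescale. Random speckle covers the whole image, including the flat background.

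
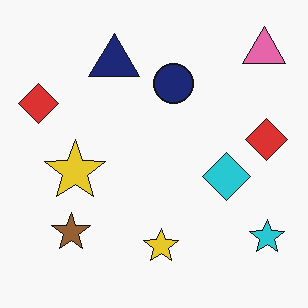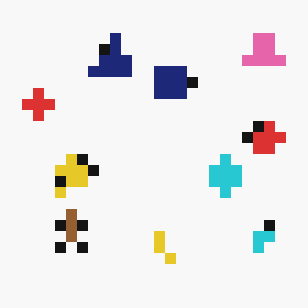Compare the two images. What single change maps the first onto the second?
It was coarsely pixelated.

Shapes are reduced to large square blocks; fine edges and outlines are lost — a downscale-then-upscale (mosaic) effect.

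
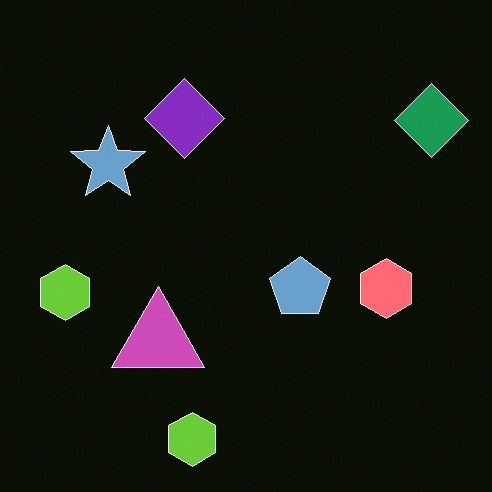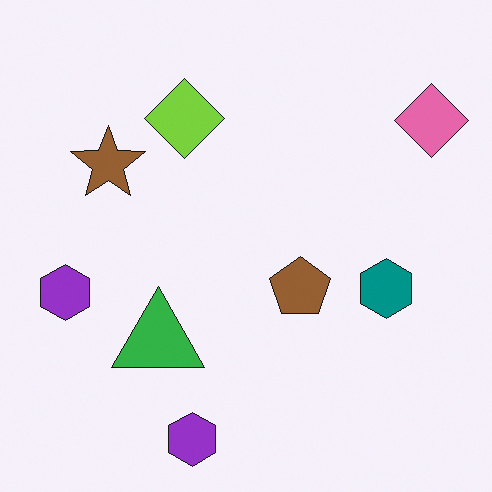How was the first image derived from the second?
The transformation is: color-inverted (negative).

The light background has become dark and every shape's color is its complement — a photographic negative.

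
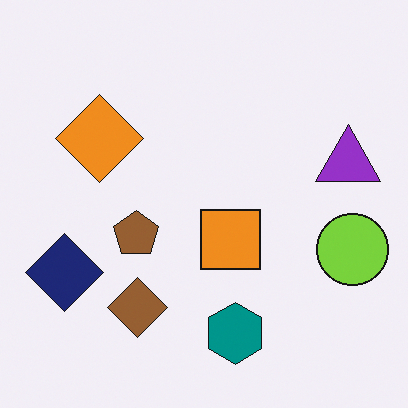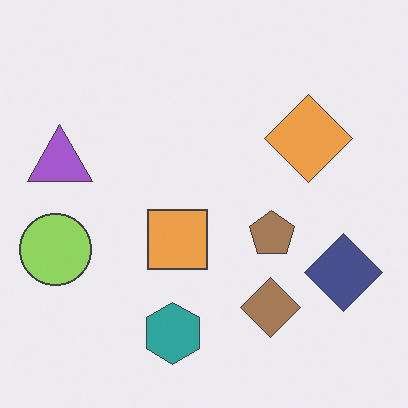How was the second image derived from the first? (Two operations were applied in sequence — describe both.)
It was flipped horizontally (left ↔ right), then given slightly reduced contrast.

The lime circle is in the right of the first image and the left of the second — shapes on opposite sides of the vertical midline have swapped in a mirror flip. Tones are pushed toward mid-grey across the whole image — a global contrast change.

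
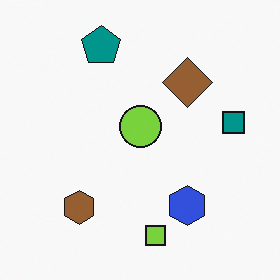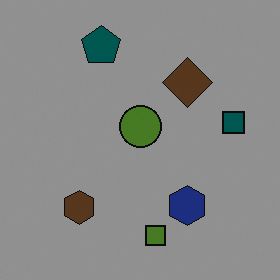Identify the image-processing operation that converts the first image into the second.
This is the original image noticeably darkened.

Every pixel — background and shapes alike — is uniformly darkened.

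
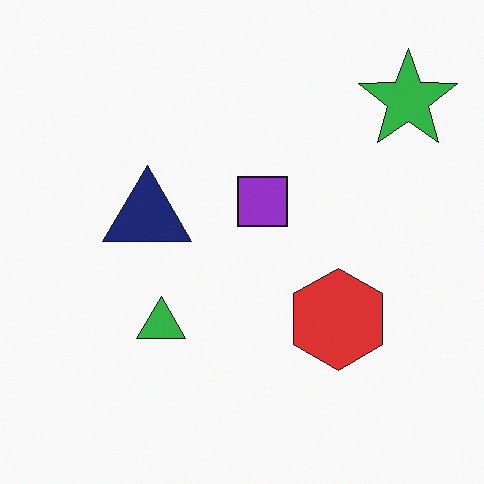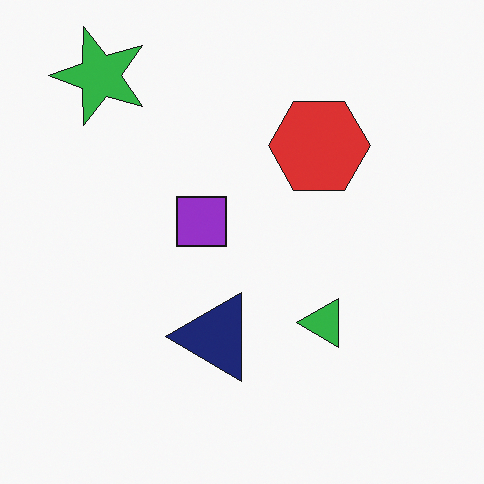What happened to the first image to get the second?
The image was rotated 90° counter-clockwise.

The green star sits in the top-right of the first image and the top-left of the second — consistent with a whole-image 90° counter-clockwise rotation.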